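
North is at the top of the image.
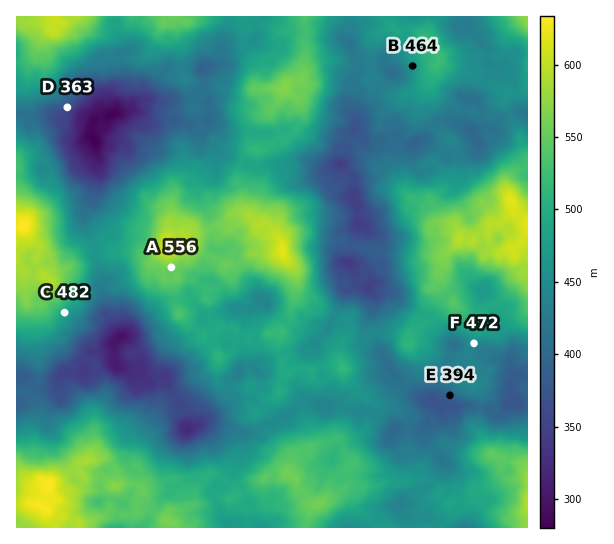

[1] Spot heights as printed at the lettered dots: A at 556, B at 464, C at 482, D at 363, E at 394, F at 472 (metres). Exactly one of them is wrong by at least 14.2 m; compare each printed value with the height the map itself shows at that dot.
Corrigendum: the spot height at F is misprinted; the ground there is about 444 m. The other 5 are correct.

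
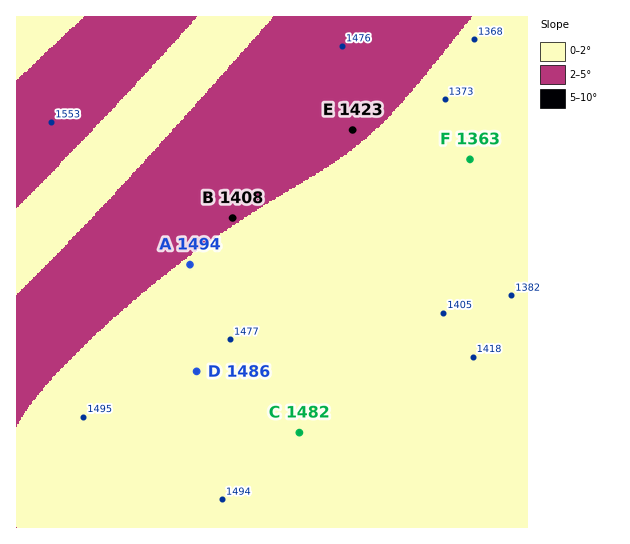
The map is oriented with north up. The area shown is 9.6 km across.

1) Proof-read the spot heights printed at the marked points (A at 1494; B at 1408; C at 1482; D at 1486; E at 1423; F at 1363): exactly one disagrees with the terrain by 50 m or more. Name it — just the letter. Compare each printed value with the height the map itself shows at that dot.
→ B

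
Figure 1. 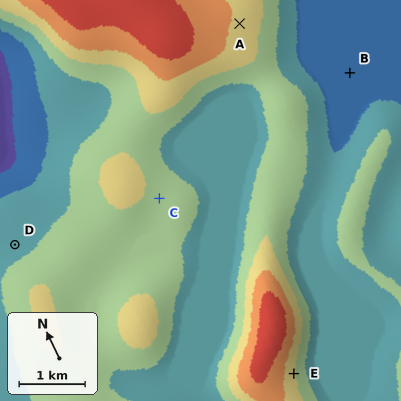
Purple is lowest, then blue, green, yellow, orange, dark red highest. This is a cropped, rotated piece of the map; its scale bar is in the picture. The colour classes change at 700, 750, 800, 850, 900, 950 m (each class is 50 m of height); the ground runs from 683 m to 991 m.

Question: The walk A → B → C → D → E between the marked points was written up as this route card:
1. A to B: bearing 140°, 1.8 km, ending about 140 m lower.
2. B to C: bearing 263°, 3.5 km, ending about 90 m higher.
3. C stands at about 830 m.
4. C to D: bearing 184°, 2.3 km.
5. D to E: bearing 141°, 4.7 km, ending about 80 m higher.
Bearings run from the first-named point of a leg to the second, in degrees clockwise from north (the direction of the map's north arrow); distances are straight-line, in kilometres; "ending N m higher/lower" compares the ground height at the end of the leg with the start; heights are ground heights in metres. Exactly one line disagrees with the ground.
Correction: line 4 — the bearing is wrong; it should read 278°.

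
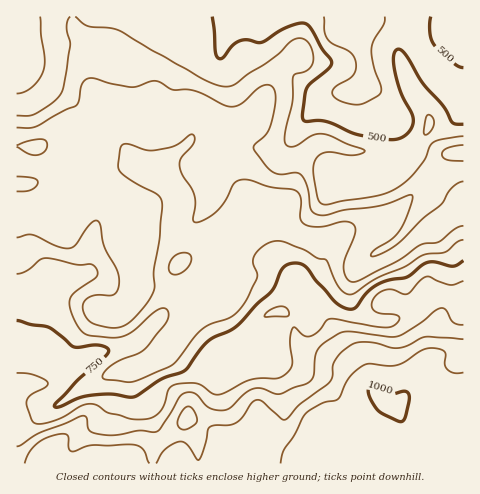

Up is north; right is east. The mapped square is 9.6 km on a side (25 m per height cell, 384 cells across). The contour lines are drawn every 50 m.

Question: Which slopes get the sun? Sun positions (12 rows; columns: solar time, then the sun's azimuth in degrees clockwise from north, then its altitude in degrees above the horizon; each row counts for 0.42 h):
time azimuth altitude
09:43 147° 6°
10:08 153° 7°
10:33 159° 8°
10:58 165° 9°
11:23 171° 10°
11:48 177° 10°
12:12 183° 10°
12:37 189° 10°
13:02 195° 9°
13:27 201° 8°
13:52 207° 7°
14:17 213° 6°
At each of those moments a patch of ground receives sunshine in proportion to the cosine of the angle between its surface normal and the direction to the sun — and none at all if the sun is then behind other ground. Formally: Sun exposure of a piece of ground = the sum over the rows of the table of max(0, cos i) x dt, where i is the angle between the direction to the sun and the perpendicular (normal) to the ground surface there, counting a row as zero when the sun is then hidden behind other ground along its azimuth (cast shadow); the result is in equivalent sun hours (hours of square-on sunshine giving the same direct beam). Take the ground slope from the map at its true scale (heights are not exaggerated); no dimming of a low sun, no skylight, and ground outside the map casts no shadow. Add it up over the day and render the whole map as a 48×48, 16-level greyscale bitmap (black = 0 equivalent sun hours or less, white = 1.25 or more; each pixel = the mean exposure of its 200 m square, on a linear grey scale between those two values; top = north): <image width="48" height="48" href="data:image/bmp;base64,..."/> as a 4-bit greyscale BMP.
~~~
<image width="48" height="48" href="data:image/bmp;base64,Qk32BAAAAAAAAHYAAAAoAAAAMAAAADAAAAABAAQAAAAAAIAEAAATCwAAEwsAABAAAAAAAAAAAAAAABEREQAiIiIAMzMzAERERABVVVUAZmZmAHd3dwCIiIgAmZmZAKqqqgC7u7sAzMzMAN3d3QDu7u4A////AFZ4h2Z2Z4iId3iId4mZh3d2aImZmZmZmSI1h0MiElZlVWh2Z5qoZnh3Z5mZmqmZmSABSGEAABIiRomGZ6qWRHmYd5mZq6mZmVEAAmQAAAAUiqmGRXiGVHmYh5uru6mZmXMAACdSEAACWblSEkVmVFiZh4rNyqmqmGQQAAJDMhEiJHUQE0VEQzR4h3m7qqmql4dzAAABIiRWQyMQEzQyNBE2eaqpiamYd6vdowAAERNWUgEhERABIyACWaqHZ4mHeImavIIAAAASIAAjIQAAEiIjRnZmVWiHiGVVae+2QyEAAAJWZCACMzV4ZDIjRWiHd2Zmd6//25UgACVoh2REVniIdUMRE1iYdlZndkbP//2DETZ3iImHeZh2ZVVDISR4l0RWdzATWu/IVDRnebqImXQzRDIiEAASNHd3djAAADnchjI0V725mGMREQAAABAAAIiIdTAAAAOv2VIAElrcqHZDEAAAABEQAYh3dUEAERE5unQQASStyYh0AAACMzNGZYh3ZmZWdkITeYdTIiI2iIlzEAObqHZnd3d3ec3dyWVDR5iHZUIRR4hjEANodnhlV1Z3nP//yod3ipmYd2Q0aZYyEAAREkZSI0Vomr3tqZib79mYh3ZVaIUzIAAAACNDIkVndleYd4iKz/yZiJmXUzNFQgAAABEzIlVVMiVlV4iHebypmImoUQJHhjEAAAAAFGZCACVVV4mGQ1iZmGVnUhNYunQQAAAAFGUhATVmeZqXUzaZmWMiIjRXm5dSAAAAEVQzVkV4iZmYdlWJmYUxE0QzWaqZYyEAEFVYmXRomZmZmYZ5mZl2d1IAFHmql0MzIXeJmZZXmZiImqhnmrvM3IIAACRXiGVVQ6mZmZhnmZmZmZl2es3d3KUAAAASWJdmd/7JmZl4mru6mIiHd4h1Q2cyEAAABJmIiMzMmZmavN3LqHeIhkMQADZndmZTEEmHd2aKqZmrzMu6h3eIhkMgATaJmZiIdSWHZmd4mZmZmqmIeIiHZVRDI0eJmZmZmGN6qau6maqYiIdniaqHVFVlRFqpmqmZmYVs7rzLmImpmGZnibuph3eHZEnu25l2Z5hVZ1RYmHiZmHd2d5qqqqvLlTRnQQAAAFpgAAAUiXeIh4h2Z3iJmqvMpzEAAAABEjijAAABWIiYdmd3d4eIiJq7umEAEiNWZneWERAAFYiIdmZ3d3d3dniqu6QiNGZ4islVVnZCI3h2ZmZ3dlVVRFaJqqhlZnd3ndc0eNuGRXh2Znd3ZTIiI0VomaqoiIh4vZRGie25d3dlZnd2ZCEQEjRGeL/supmaymRomszKh2VVZnZlQyIiMzI0af///KmruGaJq6qpmGVVZmZUM0RVVTIke//dy5mrp2eau5mImGVmZmVDRXiHd2Qjerl1Vniqhnmru5iImXd3dmVER5qYh3ZDRlVBEliIdnm7y5iImZiIdmVVVomZh3dkIRJDNYhlVnmru5mZmZh2Zmd3dmeIiIiGMRNneKp1RYmZqoiIiId3d3iImHeImYiIZUV4iJqYeJmIiA=="/>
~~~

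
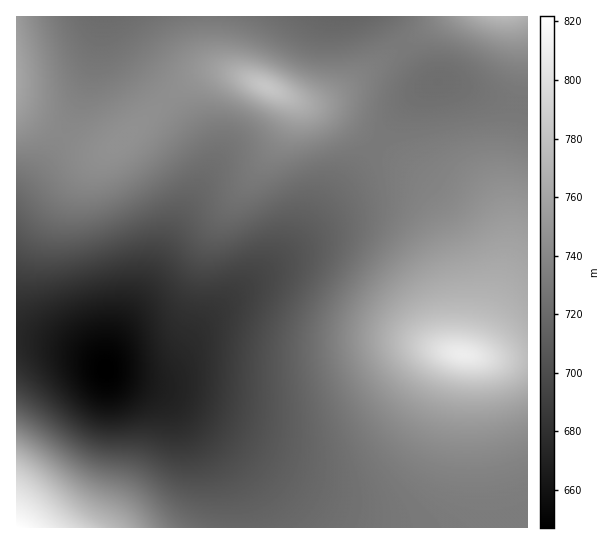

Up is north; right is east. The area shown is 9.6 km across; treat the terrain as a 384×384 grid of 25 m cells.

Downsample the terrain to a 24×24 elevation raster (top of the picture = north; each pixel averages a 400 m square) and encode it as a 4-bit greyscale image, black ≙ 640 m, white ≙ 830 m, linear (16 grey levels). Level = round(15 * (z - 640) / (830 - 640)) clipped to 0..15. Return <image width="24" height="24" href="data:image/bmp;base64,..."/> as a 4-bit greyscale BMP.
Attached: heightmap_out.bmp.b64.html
<image width="24" height="24" href="data:image/bmp;base64,Qk2WAQAAAAAAAHYAAAAoAAAAGAAAABgAAAABAAQAAAAAACABAAATCwAAEwsAABAAAAAAAAAAAAAAABEREQAiIiIAMzMzAERERABVVVUAZmZmAHd3dwCIiIgAmZmZAKqqqgC7u7sAzMzMAN3d3QDu7u4A////AO3LqYdmZmZnd3d3d9ypiHZVZmZnd3d3d8qXdlVVVWZnd3iIiKh1VUREVWZnd4iIiHZUMzM0VVZneIiZmFQyIiM0RVZ3iJmZmUMhESI0RVZ3iaq7ujIRESIzRWZ4mrzNyzIRESMzRVZ4mrzdyzIhEiMzRVZ4mrvLuzMyIjM0RFZ4maq7qkQzMzRERFVniZqqqlVURERVVVVneJmaqlZlVVVWVVVmeImZmWZ3ZlVmZmZmd4iJmXd3d2Zmd2Znd4iImXeIiHdnd3d3d3iIiIiIiId3d4d3d3eIiIiIiIh3eImId3d3d5iIiIiIiaqYd3d3d5iHiIiJq7qYh3d3d5h3d4iZqpiId3d3eJh3d3iIiHd3d3d4iJh3d3d3d3ZmZ3iJqg=="/>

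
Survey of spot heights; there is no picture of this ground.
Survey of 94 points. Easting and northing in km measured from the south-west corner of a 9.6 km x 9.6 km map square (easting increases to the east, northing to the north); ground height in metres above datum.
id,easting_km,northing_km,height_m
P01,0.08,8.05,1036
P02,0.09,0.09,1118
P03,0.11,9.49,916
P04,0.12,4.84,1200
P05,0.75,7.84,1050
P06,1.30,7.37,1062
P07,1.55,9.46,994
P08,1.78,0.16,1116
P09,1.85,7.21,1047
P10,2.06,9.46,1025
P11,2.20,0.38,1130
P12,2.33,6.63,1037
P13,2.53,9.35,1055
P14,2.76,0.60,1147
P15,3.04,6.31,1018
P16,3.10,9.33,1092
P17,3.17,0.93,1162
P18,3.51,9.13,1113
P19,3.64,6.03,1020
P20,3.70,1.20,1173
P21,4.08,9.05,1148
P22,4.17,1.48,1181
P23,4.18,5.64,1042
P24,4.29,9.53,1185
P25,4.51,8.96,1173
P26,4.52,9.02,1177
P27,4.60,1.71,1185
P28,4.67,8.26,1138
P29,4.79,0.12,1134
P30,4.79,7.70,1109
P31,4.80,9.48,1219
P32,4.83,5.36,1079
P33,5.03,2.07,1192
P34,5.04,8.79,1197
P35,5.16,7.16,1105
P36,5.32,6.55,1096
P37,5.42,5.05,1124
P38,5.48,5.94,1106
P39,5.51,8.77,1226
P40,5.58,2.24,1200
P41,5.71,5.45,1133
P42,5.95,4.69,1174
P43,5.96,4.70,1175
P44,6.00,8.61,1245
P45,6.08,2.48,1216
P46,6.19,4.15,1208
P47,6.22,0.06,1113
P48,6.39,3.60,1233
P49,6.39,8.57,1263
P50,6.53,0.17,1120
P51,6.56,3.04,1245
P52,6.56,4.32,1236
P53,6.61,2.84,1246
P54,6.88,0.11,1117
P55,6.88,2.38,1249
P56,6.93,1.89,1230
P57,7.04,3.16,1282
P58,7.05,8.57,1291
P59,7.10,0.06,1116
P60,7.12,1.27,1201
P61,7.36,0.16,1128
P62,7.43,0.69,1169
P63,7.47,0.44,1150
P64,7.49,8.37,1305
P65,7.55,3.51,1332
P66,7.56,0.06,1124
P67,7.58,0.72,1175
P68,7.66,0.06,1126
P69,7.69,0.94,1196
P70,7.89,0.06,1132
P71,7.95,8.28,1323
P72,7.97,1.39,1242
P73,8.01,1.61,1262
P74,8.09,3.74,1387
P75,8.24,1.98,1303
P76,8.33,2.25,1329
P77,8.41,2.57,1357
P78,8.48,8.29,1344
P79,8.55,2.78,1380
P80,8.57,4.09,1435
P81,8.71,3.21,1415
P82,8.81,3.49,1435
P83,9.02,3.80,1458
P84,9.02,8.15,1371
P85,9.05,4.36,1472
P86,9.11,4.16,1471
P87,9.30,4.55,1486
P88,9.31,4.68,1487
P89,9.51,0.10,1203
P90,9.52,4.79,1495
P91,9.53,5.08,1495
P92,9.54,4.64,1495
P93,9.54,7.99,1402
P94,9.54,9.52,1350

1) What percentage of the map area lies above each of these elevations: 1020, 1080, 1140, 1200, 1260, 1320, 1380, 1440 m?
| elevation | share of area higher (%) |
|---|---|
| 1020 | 96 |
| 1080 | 83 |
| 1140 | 67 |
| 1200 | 35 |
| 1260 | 25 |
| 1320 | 16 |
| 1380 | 8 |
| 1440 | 3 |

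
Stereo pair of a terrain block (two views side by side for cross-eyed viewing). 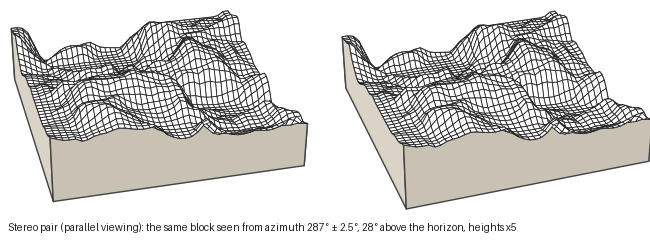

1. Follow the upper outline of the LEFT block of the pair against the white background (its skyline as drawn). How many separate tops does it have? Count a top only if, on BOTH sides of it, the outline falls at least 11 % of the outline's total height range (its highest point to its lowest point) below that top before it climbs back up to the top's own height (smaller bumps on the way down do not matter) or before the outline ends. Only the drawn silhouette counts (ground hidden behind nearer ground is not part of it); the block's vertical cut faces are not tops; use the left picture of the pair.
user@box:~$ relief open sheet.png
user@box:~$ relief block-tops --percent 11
2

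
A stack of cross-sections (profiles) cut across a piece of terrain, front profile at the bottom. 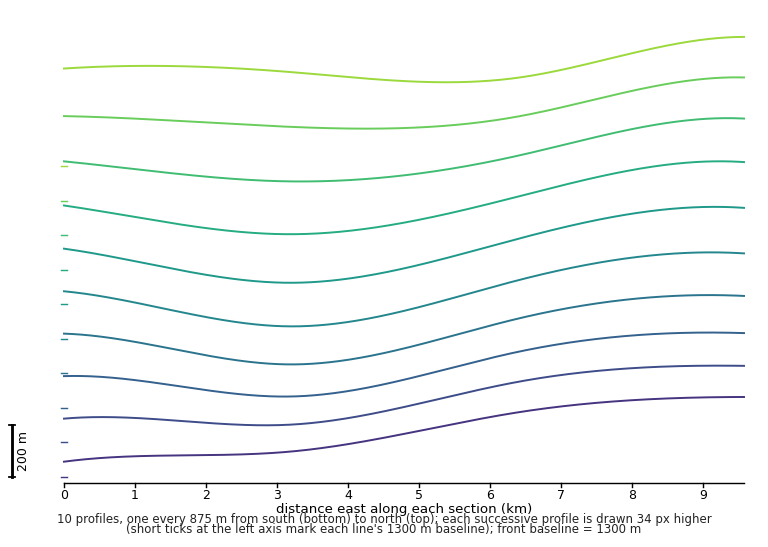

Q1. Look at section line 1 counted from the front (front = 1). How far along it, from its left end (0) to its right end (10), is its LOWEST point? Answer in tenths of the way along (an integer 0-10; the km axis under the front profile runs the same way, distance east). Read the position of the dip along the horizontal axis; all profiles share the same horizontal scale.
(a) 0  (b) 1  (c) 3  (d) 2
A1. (a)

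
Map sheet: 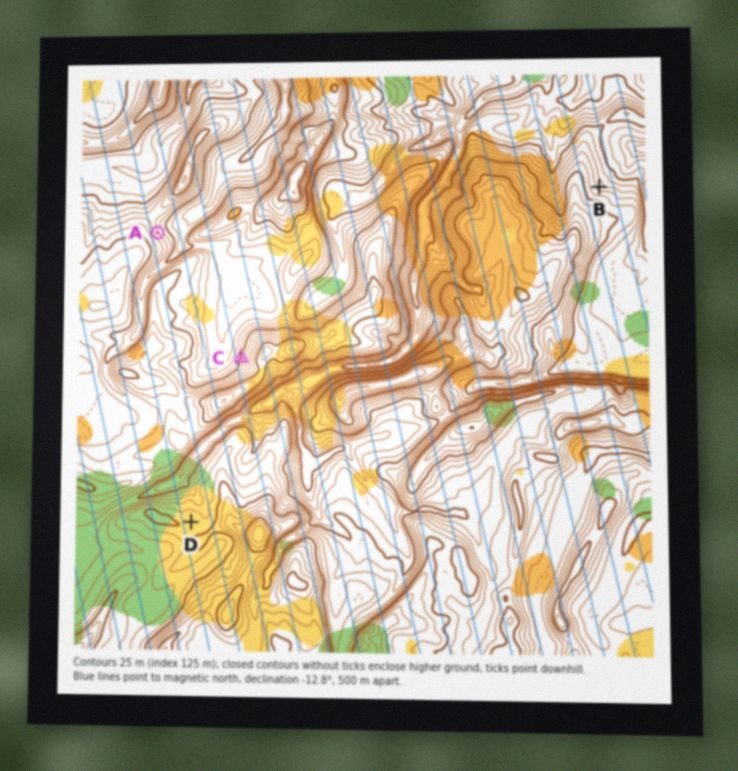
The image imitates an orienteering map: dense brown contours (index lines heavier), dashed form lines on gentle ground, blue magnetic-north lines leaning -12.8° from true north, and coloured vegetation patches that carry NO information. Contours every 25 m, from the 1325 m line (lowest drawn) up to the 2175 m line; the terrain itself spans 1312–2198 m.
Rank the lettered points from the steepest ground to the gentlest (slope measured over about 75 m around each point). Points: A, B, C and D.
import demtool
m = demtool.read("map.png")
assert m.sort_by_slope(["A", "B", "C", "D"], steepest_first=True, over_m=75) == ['C', 'A', 'B', 'D']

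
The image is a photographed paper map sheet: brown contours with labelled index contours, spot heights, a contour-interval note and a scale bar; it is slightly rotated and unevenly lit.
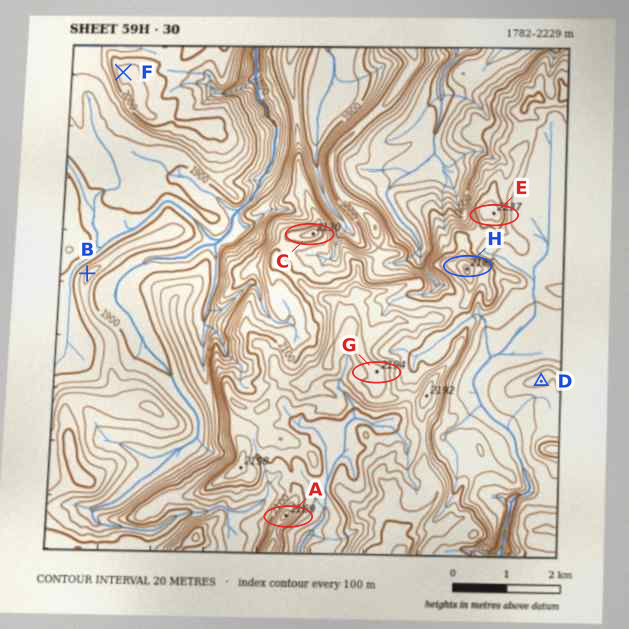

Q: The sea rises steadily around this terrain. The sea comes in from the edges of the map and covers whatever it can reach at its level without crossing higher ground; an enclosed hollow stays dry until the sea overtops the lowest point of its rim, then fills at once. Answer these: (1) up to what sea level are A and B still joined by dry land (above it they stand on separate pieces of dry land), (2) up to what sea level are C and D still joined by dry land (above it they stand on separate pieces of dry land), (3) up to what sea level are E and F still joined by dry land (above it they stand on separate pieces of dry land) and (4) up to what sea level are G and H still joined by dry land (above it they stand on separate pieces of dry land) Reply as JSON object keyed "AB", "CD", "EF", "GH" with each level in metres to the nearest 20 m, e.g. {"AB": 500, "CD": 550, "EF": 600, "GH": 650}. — {"AB": 1920, "CD": 2040, "EF": 1900, "GH": 2120}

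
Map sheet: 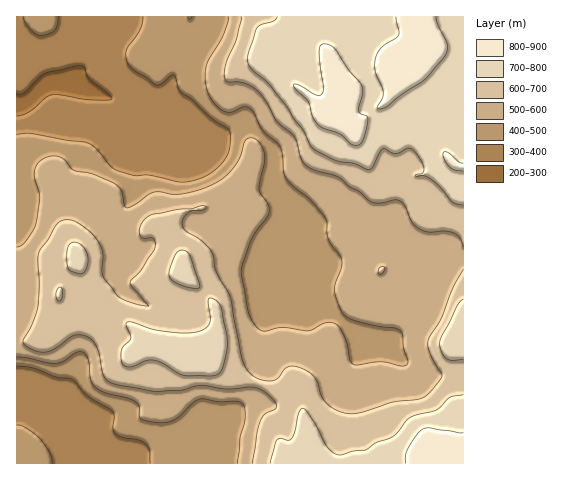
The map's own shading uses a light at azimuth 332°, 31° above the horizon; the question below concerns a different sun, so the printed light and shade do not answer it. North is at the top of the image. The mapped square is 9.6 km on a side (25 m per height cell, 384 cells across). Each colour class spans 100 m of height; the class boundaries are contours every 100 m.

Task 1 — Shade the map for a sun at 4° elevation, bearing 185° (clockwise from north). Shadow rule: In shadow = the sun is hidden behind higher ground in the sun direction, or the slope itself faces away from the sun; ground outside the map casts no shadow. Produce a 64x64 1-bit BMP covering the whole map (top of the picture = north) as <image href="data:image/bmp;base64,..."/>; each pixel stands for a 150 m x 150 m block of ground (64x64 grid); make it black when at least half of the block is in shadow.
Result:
<image width="64" height="64" href="data:image/bmp;base64,Qk0+AgAAAAAAAD4AAAAoAAAAQAAAAEAAAAABAAEAAAAAAAACAAATCwAAEwsAAAIAAAAAAAAA////AAAAAAAAAAAAAA8AAA4AAAAAH8YAHgAAAAA/zwB+AAAAAj//gP4AAAAOf////gAAAB9////+AAAAHn////wAAAAef////AAAAB5////4AAAADn////gAAAAAf///8AAAABz///9AAAAAf////wAAAAD/////AAAAAP////8AAAAA////+AAAAAD////wAAAB+f////DgAA///////OAAf///////4AD////////gD/////4H/+Af/////gH/YA///+P8AP8AD/8/wfwA/wAP4B+A/AB/AA/gP4D8AD8AD/h/gHgAHwAH/P+AMAAPgAf//wAAD4/4f///AAAfx/37i/8AAB+D//sD/wAAHgH//4P/AAAAAP//w/8AAAAA//v//wAAAAB/8f/nAAAAAF/x//4AAAAAB/f//gAAAAAD///8AAAAAAP///4AAAAAC////gAAAAAf////AAAAgD////8AAAADP////wAAAAf/////YAAAD//////gAAAf/////+AAAD7/////wAAAHv////xAAIAc////8AAAAAz////gAAAABP///+AAAAAAf///4ABgAAB//wfAAOOAAD//AgAD44AAH/4AAAfHgAAP/gB4B8eAAAf8AH4Ph4AAA/wAP/4HDwAA/OAfeAcPCAD88B44BwQYAHxwDzwCABAAfAAPPAAAAA=="/>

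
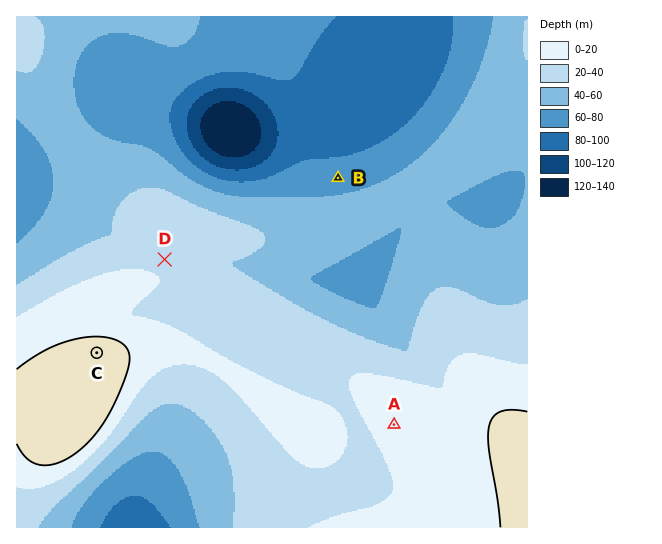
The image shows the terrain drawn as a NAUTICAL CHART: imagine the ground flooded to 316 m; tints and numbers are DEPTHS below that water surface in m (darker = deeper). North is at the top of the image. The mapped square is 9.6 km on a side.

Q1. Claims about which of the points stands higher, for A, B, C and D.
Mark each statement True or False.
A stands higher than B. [True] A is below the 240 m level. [False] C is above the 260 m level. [True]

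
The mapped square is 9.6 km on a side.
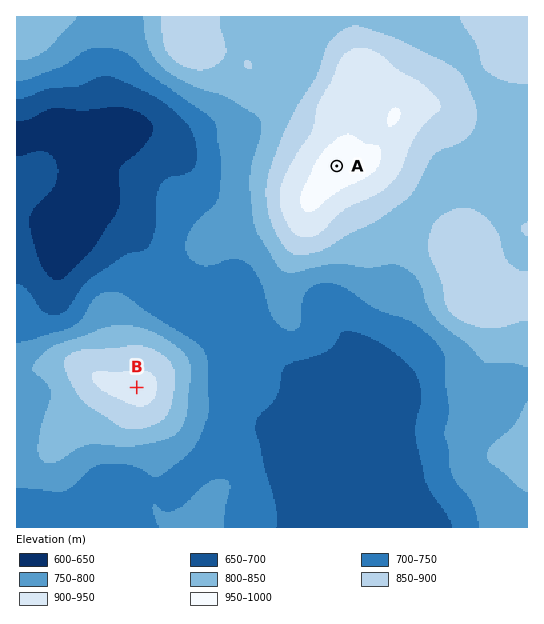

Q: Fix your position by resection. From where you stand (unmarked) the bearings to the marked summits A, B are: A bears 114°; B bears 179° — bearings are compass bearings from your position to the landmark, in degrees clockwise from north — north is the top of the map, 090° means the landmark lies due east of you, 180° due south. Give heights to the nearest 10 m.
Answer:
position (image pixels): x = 131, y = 75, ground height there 720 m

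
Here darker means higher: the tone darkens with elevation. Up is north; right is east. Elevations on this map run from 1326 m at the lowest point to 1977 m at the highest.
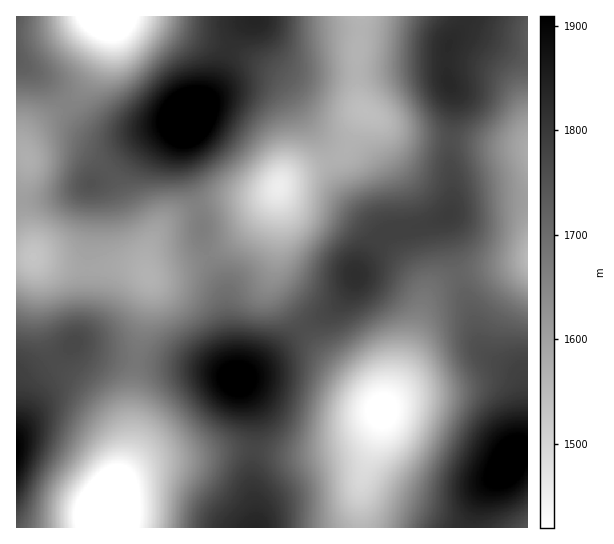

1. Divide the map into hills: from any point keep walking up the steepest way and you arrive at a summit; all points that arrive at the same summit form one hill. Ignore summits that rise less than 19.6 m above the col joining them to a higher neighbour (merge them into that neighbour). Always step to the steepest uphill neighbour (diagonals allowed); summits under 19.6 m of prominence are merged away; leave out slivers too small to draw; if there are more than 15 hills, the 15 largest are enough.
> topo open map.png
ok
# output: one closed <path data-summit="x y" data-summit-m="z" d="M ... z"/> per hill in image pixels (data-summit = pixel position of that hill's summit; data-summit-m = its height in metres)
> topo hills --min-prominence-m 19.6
<path data-summit="189 118" data-summit-m="1977" d="M141 16l-34 1 1 14-3 14-17 37-18 21-23 14-19 17-4 8 2 14-4-3-6 1 1 103 17 0 12 6 28 5 52-1 17 4 6 5 20-8 22-5 28-12 20-14 21-20 13-19 6-12 6-6 14-8 38-13 11-10 15-38-25 0-17-6-19-12-21-18-46-24-45-15z"/><path data-summit="355 275" data-summit-m="1821" d="M366 112l-6 6-12 31-5 6-44 17-14 8-6 6 0 52-6 33 0 16 7 12 33 43 63 60 6 9 21-41 20-65 5-11 11-10 23-9 66-13 0-113-5-2-26 0-31-6-53-4-18-5z"/><path data-summit="237 379" data-summit-m="1928" d="M278 188l-18 29-26 24-28 16-41 12-17 8 1 20-10 48-7 53 0 43-5 21-13 29 12-14 13-9 26-9 21-2 48-8 28 2 21 4 27 0 31-6 20-9 19-23 1-8-4-6-64-61-33-43-7-12 0-16 6-33z"/><path data-summit="510 462" data-summit-m="1935" d="M527 263l-65 12-23 9-11 10-5 11-20 65-22 41-2 19-15 41-4 23 2 34 166-1z"/><path data-summit="17 450" data-summit-m="1911" d="M34 257l-18 1 0 269 89 1-1-17 23-49 4-13 2-64 6-40 10-48 0-19-6-7-8-3-61 0-28-5z"/><path data-summit="449 83" data-summit-m="1831" d="M527 16l-165 0-5 37 0 37 6 20 32 22 18 5 53 4 31 6 30 1z"/><path data-summit="255 527" data-summit-m="1838" d="M381 415l-10 15-10 10-26 11-25 4-27 0-21-4-28-2-48 8-21 2-15 4-19 10-15 14-12 24 1 16 256 1 0-46 18-52z"/><path data-summit="255 19" data-summit-m="1838" d="M361 16l-220 1 13 3 36 16 45 15 46 24 21 18 19 12 17 6 24 0-5-21 0-37 3-11z"/><path data-summit="17 17" data-summit-m="1741" d="M106 16l-90 1 1 136 8 2-1-13 4-8 19-17 23-14 18-21 17-37 3-14z"/>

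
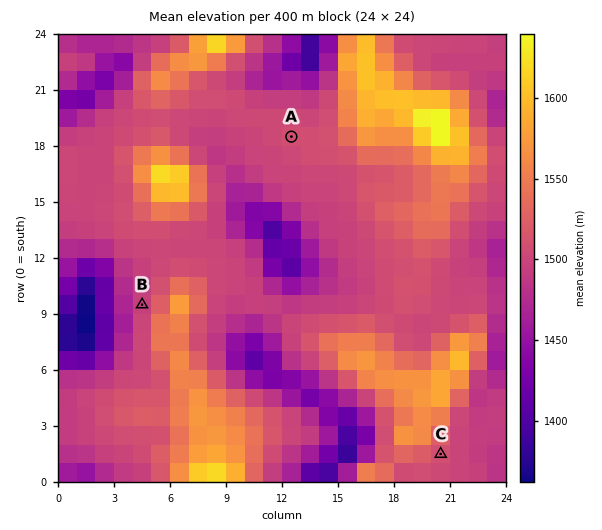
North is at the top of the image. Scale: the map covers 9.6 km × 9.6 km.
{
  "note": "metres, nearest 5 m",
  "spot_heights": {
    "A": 1510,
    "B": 1495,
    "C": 1510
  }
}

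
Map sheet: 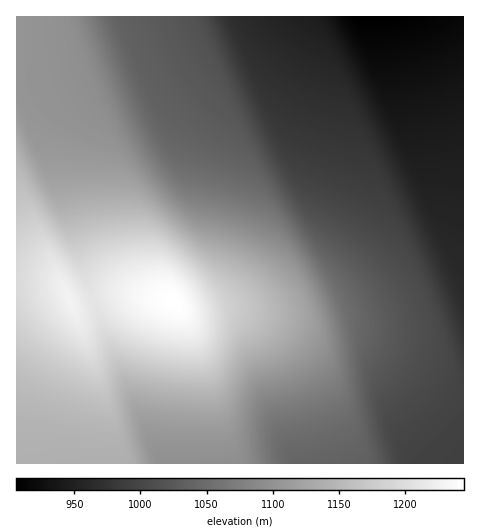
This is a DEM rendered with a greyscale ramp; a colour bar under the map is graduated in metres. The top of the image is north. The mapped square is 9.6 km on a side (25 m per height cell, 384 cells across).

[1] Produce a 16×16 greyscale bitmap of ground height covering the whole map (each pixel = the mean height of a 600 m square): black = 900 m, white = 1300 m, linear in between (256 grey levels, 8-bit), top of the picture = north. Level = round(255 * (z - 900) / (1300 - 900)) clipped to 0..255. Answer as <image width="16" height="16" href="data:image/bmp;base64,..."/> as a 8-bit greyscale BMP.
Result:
<image width="16" height="16" href="data:image/bmp;base64,Qk02BQAAAAAAADYEAAAoAAAAEAAAABAAAAABAAgAAAAAAAABAAATCwAAEwsAAAABAAAAAAAAAAAAAAEBAQACAgIAAwMDAAQEBAAFBQUABgYGAAcHBwAICAgACQkJAAoKCgALCwsADAwMAA0NDQAODg4ADw8PABAQEAAREREAEhISABMTEwAUFBQAFRUVABYWFgAXFxcAGBgYABkZGQAaGhoAGxsbABwcHAAdHR0AHh4eAB8fHwAgICAAISEhACIiIgAjIyMAJCQkACUlJQAmJiYAJycnACgoKAApKSkAKioqACsrKwAsLCwALS0tAC4uLgAvLy8AMDAwADExMQAyMjIAMzMzADQ0NAA1NTUANjY2ADc3NwA4ODgAOTk5ADo6OgA7OzsAPDw8AD09PQA+Pj4APz8/AEBAQABBQUEAQkJCAENDQwBEREQARUVFAEZGRgBHR0cASEhIAElJSQBKSkoAS0tLAExMTABNTU0ATk5OAE9PTwBQUFAAUVFRAFJSUgBTU1MAVFRUAFVVVQBWVlYAV1dXAFhYWABZWVkAWlpaAFtbWwBcXFwAXV1dAF5eXgBfX18AYGBgAGFhYQBiYmIAY2NjAGRkZABlZWUAZmZmAGdnZwBoaGgAaWlpAGpqagBra2sAbGxsAG1tbQBubm4Ab29vAHBwcABxcXEAcnJyAHNzcwB0dHQAdXV1AHZ2dgB3d3cAeHh4AHl5eQB6enoAe3t7AHx8fAB9fX0Afn5+AH9/fwCAgIAAgYGBAIKCggCDg4MAhISEAIWFhQCGhoYAh4eHAIiIiACJiYkAioqKAIuLiwCMjIwAjY2NAI6OjgCPj48AkJCQAJGRkQCSkpIAk5OTAJSUlACVlZUAlpaWAJeXlwCYmJgAmZmZAJqamgCbm5sAnJycAJ2dnQCenp4An5+fAKCgoAChoaEAoqKiAKOjowCkpKQApaWlAKampgCnp6cAqKioAKmpqQCqqqoAq6urAKysrACtra0Arq6uAK+vrwCwsLAAsbGxALKysgCzs7MAtLS0ALW1tQC2trYAt7e3ALi4uAC5ubkAurq6ALu7uwC8vLwAvb29AL6+vgC/v78AwMDAAMHBwQDCwsIAw8PDAMTExADFxcUAxsbGAMfHxwDIyMgAycnJAMrKygDLy8sAzMzMAM3NzQDOzs4Az8/PANDQ0ADR0dEA0tLSANPT0wDU1NQA1dXVANbW1gDX19cA2NjYANnZ2QDa2toA29vbANzc3ADd3d0A3t7eAN/f3wDg4OAA4eHhAOLi4gDj4+MA5OTkAOXl5QDm5uYA5+fnAOjo6ADp6ekA6urqAOvr6wDs7OwA7e3tAO7u7gDv7+8A8PDwAPHx8QDy8vIA8/PzAPT09AD19fUA9vb2APf39wD4+PgA+fn5APr6+gD7+/sA/Pz8AP39/QD+/v4A////AJmZmZmKgIB/dGBbWVVCPDucnZ6di4qKiHVnY2BUQj88oaSoo5ibnJV/dW9pVEZCPqqwt62ts7SlkId+b1ZLRT+0vsS8xMvJsqGWiHBYTkc8vcnJytTZz7aomolqWE5GNcDLxMvT1cKtoJJ8X1NKQS29vre/xL6mmI2AZlNKRDgns6mmqqydiH93alFHQj0tJKaVlpeTfm9qZFVCPjs1JCGWiYmIfmhgXFdDOjc2Kx8fiYOCf21bV1RLODQyLyAbHIOBf3dhVlNPPzEvLSYYGBmBf31vWVNPSTQtKigbEhMVgX96ZVVRTT8tKCUgEA0OEIF/dF1UT0k0KCQgFAcHCQs="/>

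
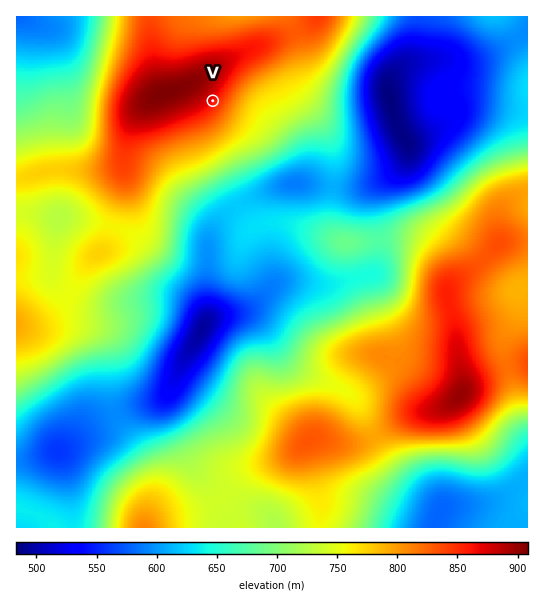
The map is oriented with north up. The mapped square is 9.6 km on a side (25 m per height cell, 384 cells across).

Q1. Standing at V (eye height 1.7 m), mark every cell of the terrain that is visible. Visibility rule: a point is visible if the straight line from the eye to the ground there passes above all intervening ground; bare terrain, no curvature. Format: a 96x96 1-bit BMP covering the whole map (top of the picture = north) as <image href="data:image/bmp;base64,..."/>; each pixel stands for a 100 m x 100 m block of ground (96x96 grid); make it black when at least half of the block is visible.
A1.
<image width="96" height="96" href="data:image/bmp;base64,Qk2+BAAAAAAAAD4AAAAoAAAAYAAAAGAAAAABAAEAAAAAAIAEAAATCwAAEwsAAAIAAAAAAAAA////AAAAAAA//A////AAAAAAAAD//B///+AAAAAAAAD//n///+AAAAAAAAD//////8AAAAAAAAD//////8AAAAAAAAD//////8AAAAAAAAB//////8AAAAAAAAAB/////4AAAAAAAAAAP////4AAAAAAAAAAH////8AAAAAAAAAAD////+AAAAAAAAAAB/////wAAAAAAAAAA/////8AAAAAAAAAAf/////gAAAAAAAAAP/////wAAAAAAAAAP/////8AAAAAAAAAH//////H+AAAAAAAH////////AAAAAAAD////////wAAAAAAB////////4AAAAAAB/////////AAAAAAA/////////8AAAAAAf/////////gAAAAAP//////7//wAAAAAH//////h//4AAAAAH//////A//8AAAAAD/////+A//+AAAAAD/////8Af/+AAAAAB/////8Af/+AAAAAA/////8Af/+AAAAAAf////+Af/8AAAAAAP////////8AAAAAAH////////8AAAAAAD////////4AAPAAID////////4AB/8D+D////////4AD////Bn///////4AD/////h///////4AD/////Af//////4AD/////AH//////4AA/////AD//////wAAD////AB//////wAAA/gP/AB//////gAAAeAD/AB//////gAAAAAAPAB//////gAAAAAAAAD//////wAAAAAAA////////wAAAAAAB/////A//8AAAAAAD////8Af/+AAAAAAH////8Af//gAAAfwPH///8A///wAAAf8/D////A///4AAAH/+B////5///8AAAB/8A////////+AAAAf8A/////////AAAAP4Af////////AAAAH4Af////////AAAADwAP////////AAAAAAAH////////AAAAAAAB////////AAAAAAAA////////AAAAAAAAP///////AAAAAAAAA///////wAAAAAAAAD//////8AAAAAAAAB/x////8AAAAAAAAA/gD///8AAAAAAAAAfAA///8AAAAAAAAAfAAf//8AAAAAAAAAfAAP//8AAAAAAAAAfAAH//8AAAAAAAAAeAAH//8AAAAAADgA+AAD//8AAAAAAP4A8AAB//8AAAAAA/8B8AAB//8AAAAAA/+D4AAA//8AAAAAB//nwAAAf/8AAAAAB///wAAAf/8AAAAAB///gAAAP/8AAAAADj//AAAAP/8AAAAAHh//AAAAH/8AAAAAHg//AAAAH/8AAAAADg//AAAAD/8AAAAABg//AAAAD/8AAAAAAB//AAAAB/8AAAAAAP//AAAAB/8AAAAAAH//AAAAA/8AAAAAAH//gAAAA/8AAAAAAD//gAAAAf8AAAAAAB//gAAAAf8AAAAAAA//gAAAAf8AAAAAAAAfgAAAAf8AAAAAAAAPgAAAAf8AAAAAAAAHwAAAAf8AAAAAAAAHwAAAAf8AAAAAAAADwAAAAf8AAAAAAAADwAAAAP8="/>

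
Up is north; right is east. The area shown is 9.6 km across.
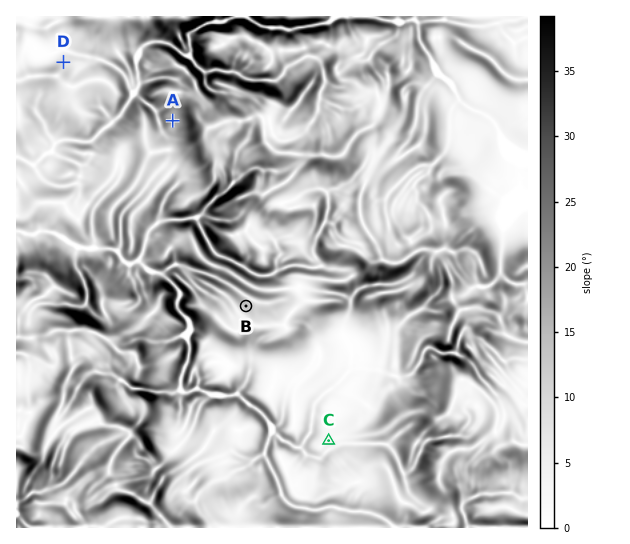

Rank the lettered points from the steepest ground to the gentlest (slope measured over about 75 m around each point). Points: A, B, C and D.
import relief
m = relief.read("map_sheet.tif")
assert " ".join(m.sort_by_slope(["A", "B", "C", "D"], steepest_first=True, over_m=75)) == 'A B D C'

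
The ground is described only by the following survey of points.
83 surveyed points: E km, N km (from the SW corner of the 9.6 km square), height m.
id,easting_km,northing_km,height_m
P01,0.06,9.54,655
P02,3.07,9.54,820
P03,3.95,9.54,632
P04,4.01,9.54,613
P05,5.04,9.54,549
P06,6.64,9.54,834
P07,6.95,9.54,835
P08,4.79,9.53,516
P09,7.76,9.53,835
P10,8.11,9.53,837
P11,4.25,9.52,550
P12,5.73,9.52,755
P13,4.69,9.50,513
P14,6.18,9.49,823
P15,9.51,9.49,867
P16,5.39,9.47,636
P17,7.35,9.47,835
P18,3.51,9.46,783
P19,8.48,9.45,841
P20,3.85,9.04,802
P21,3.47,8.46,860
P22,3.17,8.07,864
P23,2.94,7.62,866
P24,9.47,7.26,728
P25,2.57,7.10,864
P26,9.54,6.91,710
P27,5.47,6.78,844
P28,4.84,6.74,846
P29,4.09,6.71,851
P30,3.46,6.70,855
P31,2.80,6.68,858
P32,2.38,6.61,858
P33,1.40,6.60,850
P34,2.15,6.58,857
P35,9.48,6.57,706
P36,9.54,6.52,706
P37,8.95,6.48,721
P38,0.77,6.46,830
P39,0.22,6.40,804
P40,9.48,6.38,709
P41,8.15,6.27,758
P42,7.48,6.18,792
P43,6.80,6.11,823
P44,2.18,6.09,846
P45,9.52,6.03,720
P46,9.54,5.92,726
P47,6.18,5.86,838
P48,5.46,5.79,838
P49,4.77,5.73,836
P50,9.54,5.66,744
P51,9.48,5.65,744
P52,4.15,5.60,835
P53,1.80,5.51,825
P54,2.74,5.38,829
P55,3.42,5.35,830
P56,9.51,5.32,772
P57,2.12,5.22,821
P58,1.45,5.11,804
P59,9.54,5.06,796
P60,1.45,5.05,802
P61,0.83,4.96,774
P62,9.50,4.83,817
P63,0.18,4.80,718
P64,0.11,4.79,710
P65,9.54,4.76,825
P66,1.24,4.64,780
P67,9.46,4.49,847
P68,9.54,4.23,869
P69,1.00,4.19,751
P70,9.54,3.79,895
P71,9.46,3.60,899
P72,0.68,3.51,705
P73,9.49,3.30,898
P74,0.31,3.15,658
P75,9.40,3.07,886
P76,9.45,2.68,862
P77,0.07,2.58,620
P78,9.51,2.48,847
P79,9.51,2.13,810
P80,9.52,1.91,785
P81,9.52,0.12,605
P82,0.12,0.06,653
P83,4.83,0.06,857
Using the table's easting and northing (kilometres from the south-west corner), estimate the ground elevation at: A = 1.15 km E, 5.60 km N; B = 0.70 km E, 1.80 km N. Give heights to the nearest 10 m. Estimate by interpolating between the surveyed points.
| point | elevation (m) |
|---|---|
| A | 810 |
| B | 680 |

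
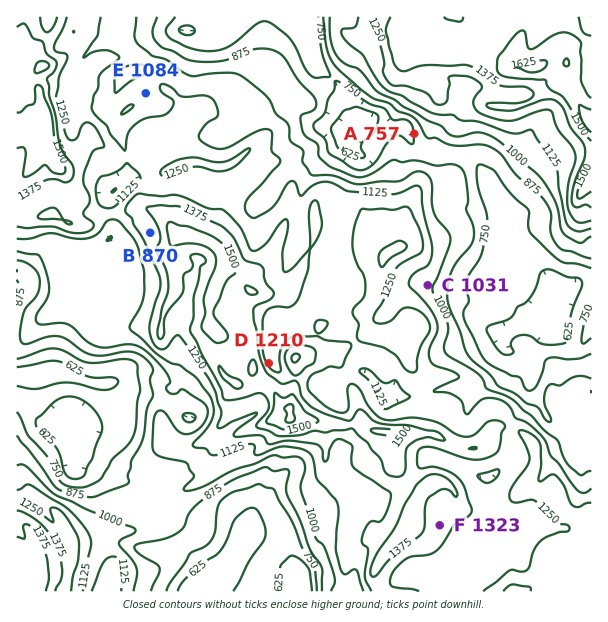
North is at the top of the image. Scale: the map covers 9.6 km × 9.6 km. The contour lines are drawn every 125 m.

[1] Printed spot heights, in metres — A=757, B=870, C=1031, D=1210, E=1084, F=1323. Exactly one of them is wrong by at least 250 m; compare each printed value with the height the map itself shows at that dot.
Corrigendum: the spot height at B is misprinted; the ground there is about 1307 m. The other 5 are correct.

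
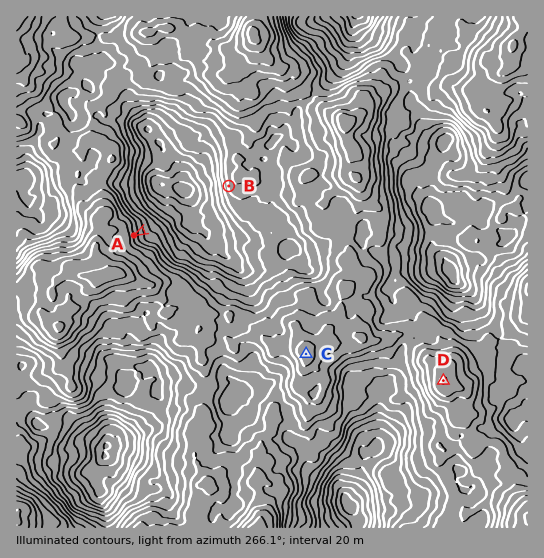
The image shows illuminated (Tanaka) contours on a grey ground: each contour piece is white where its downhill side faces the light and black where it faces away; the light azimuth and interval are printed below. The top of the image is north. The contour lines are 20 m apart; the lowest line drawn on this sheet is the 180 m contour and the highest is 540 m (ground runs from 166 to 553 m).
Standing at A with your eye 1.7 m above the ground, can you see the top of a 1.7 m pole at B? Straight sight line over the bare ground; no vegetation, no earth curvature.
yes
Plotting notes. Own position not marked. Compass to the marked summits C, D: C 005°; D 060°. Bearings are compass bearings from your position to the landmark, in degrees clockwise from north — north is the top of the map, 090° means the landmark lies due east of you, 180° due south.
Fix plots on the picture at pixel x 296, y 466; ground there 375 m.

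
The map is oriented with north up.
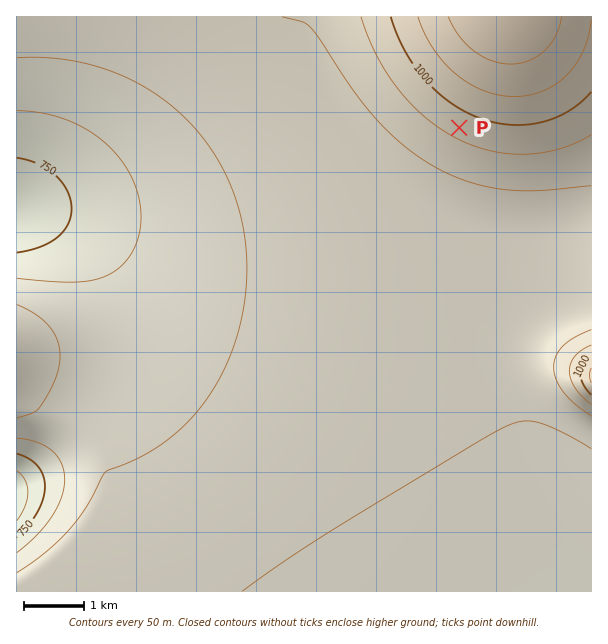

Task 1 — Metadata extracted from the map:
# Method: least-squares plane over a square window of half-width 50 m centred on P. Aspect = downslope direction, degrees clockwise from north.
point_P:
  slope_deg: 6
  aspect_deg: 208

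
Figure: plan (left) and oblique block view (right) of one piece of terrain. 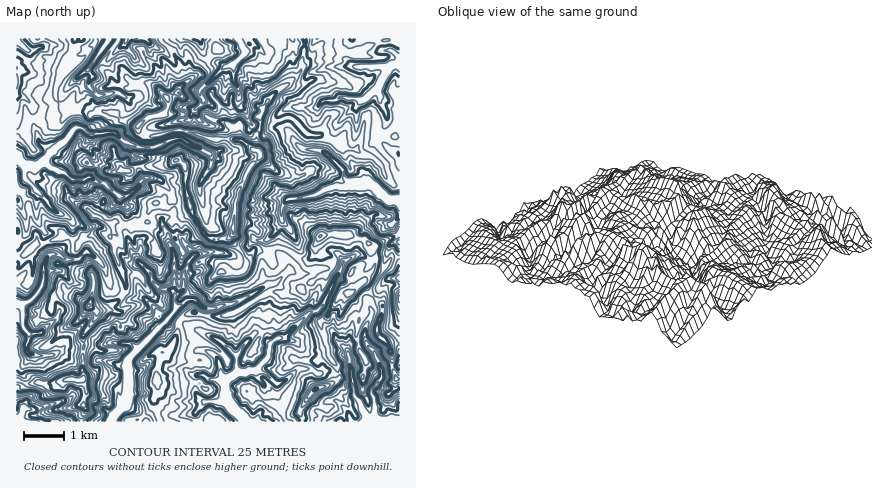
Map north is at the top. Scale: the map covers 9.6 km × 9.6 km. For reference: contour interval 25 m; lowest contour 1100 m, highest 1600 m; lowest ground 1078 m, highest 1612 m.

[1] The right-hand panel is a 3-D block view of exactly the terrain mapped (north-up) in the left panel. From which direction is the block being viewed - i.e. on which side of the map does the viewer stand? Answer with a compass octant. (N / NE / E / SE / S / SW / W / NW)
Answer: SW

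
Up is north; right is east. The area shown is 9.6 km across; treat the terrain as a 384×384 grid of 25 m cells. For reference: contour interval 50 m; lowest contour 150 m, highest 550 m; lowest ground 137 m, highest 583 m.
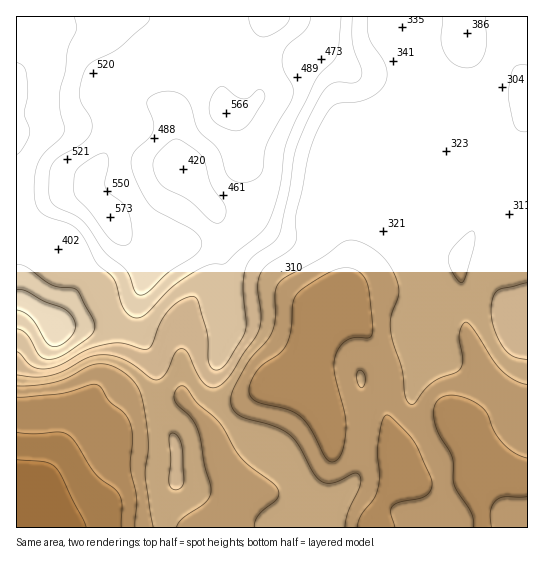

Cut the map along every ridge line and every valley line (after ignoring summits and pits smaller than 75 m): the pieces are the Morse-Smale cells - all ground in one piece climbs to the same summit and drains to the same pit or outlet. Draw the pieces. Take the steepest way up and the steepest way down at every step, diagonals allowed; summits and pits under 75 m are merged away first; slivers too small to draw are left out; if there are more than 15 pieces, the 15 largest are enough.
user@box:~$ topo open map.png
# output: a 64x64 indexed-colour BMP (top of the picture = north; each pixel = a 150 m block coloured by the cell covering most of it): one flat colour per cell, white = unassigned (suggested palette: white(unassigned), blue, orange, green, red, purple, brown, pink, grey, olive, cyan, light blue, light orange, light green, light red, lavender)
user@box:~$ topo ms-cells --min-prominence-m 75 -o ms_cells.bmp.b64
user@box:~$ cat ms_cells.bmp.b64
<image width="64" height="64" href="data:image/bmp;base64,Qk12CAAAAAAAAHYAAAAoAAAAQAAAAEAAAAABAAQAAAAAAAAIAAATCwAAEwsAABAAAAAAAAAA////ALR3HwAOf/8ALKAsACgn1gC9Z5QAS1aMAMJ34wB/f38AIr28AM++FwDox64AeLv/AIrfmACWmP8A1bDFADERERERERERERERERERERERERESIiIiIiIiIiIiIiIiMRERERERERERERERERERERERERIiIiIiIiIiIiIiIiIzERERERERERERERERERERERERIiIiIiIiIiIiIiIiIjMRERERERERERERERERERERERIiIiIiIiIiIiIiIiIiMxERERERERERERERERERERERIiIiIiIiIiIiIiIiIiIzMREREREREREREREREREREREiIiIiIiIiIiIiIiIiIjMxEREREREREREREREREREREiIiIiIiIiIiIiIiIiIiMzMREREREREREREREREREREiIiIiIiIiIiIiIiIiIiIzMzEREREREREREREREREREiIiIiIiIiIiIiIiIiIiIjMzMREREREREREREREREREiIiIiIiIiIiIiIiIiIiIiMzMzERERERERERERERERIiIiIiIiIiIiIiIiIiIiIiIzMzMRERERERERERERERIiIiIiIiIiIiIiIiIiIiIiIjMzMxERERERERERERERIiIiIiIiIiIiIiIiIiQiIiIiMzMzMRERERERERERERIiIiIiIiIiIiIiIiIiIkQiIiIzMzMzERERERERERERIiIiIiIiIiIiIiIiIiIiIkRCIjMzMzMxERERERERERIiIiIiIiIiIiIiIiIiIiIiJEREMzMzMzEREREREREREiIiIiIiIiIiIiIiIiIiIiIkREQzMzMzMxERERERERESIiIiIiIiIiIiIiIiIiIiIiRERDMzMzMzMRERERERERIiIiIiIiIiIiIiIiIiIiIiJEREMzMzMzMzEREREREREiIiIiIiIiIiIiIiIiIiIiJEREQzMzMzMzMRERERERESIiIiIiIiIiIiIiIiIiIiIkRERDMzMzMzMxERERERERIiIiIiIiIiIiIiIiIiIiIiREREMzMzMzMzMRERERERESIiIiIiIiIiIiIiIiIiIiREREQzMzMzMzMxERERERERIiIiIiIiIiIiIiIiIiIiJERERDMzMzMzMzEREREREREiIiIiIiIiIiIiIiIiIiJEREREMzMzMzMzERERERERESIiIiIiIiIiIiIiIiIiIkREREQzMzMzMzMRERERERERIiIiIiIiIiIiIiIiIiIiRERERDMzMzMzMREREREREREiIiIiIiIiIiIiIiIiIiJEREREMzMzMzMxERERERERESIiIiIiIiIiIiIiIiIiIkREREQzMzMzMzERERERERERIiIiIiIiIiIiIiIiIiIiRERERDMzMzMzEREREREREREiIiIiIiIiIiIiIiIiIiJEREREMzMzMzERERERERERESIiIiIiIiIiIiIiIiIiIkREREQzMzMzERERERERERERIiIiIiIiIiIiIiIiIiIiRERERDMzMzEREREREREREREiIiIiIiIiIiIiIiEiIiJEREREMzMzEREREREREREREiIiIiIiIiIiIiIiESIiIkREREQzMxEREREREREREREiIiIiIiIiIiIiIiEREiIiRERERBERERERERERERERERESIiIiIiIiIiIiERERIiIiIiIiEREREREREREREREREREiIiIiIiIiIiIREREiIiIiIiIRERERERERERERERERERIiIiIiIiIiIRERERIiIiIiIhEREREREREREREREREREiIiIiIiIiIhERERESIiIiIiERERERERERERERERERESIiIiIiIiIiERERERIiIiIiIRERERERERERERERERERIiIiIiIiIiIRERERESIiIiIhEREREREREREREREREREiIiIiIiIiIhERERERIiIiIiERERERERERERERERERESIiIiIiIiIiIRERERESIiIiIRERERERERERERERERERIiIiIiIiIRERERERERIiERERERERERERERERERERERIiIiIiEREREREREREREREREREREREREREREREREREREiERERERERERERERERERERERERERERERERERERERERESERERERERERERERERERERERERERERERERERERERERERERERERERERERERERERERERERERERERERERERERERERERERERERERERERERERERERERERERERERERERERERERERERERERERERERERERERERERERERERERERERERERERERERERERERERERERERERERERERERERERERERERERERERERERERERERERERERERERERERERERERERERERERERERERERERERERERERERERERERERERERERERERERERERERERERERERERERERERERERERERERERERERERERERERERERERERERERERERERERERERERERERERERERERERERERERERERERERERERERERERERERERERERERERERERERERERERERERERERERERERERERERERERERERERERERERERERERERERERERERERERERERERERERERERERERERERERERERERERERERERERERERERERERERERERERERERERERERERERERERERERERERERERERERERERERERERERERERERERERERERERERERERERERERERERERERERERERERERERERERERERERERERERERERERERERERERERERERERERERERERERERERERERERERERERERERERER"/>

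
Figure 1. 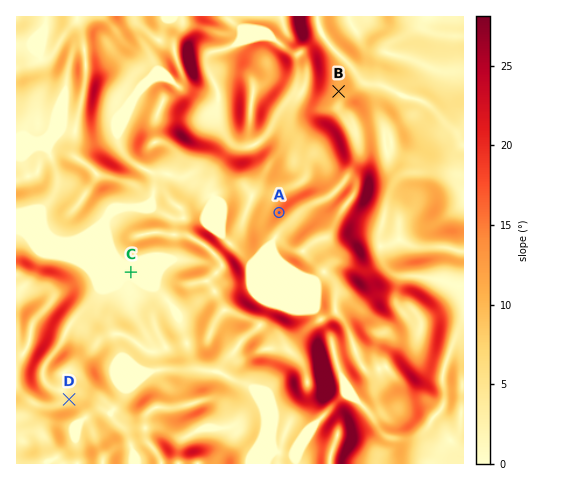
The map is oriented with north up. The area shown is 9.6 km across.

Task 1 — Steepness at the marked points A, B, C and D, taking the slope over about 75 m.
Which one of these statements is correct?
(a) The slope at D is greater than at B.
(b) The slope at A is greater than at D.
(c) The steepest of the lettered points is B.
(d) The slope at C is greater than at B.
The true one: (b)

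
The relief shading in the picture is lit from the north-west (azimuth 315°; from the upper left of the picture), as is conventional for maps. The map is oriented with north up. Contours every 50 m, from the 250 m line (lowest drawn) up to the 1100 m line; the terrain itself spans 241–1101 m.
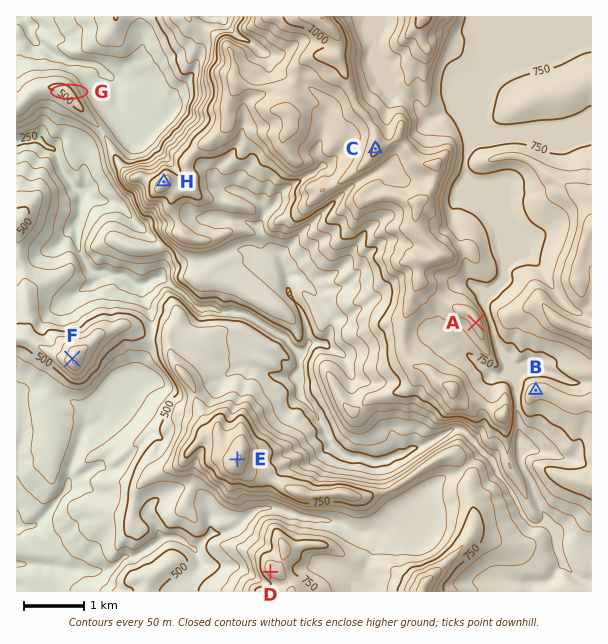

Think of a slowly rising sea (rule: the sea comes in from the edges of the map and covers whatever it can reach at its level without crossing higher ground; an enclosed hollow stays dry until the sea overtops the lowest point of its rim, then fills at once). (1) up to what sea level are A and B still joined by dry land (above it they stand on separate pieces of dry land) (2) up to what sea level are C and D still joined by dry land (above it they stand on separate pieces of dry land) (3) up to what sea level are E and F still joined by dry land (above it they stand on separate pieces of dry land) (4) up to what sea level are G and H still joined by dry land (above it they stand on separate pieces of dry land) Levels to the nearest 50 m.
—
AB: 750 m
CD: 600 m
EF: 500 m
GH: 450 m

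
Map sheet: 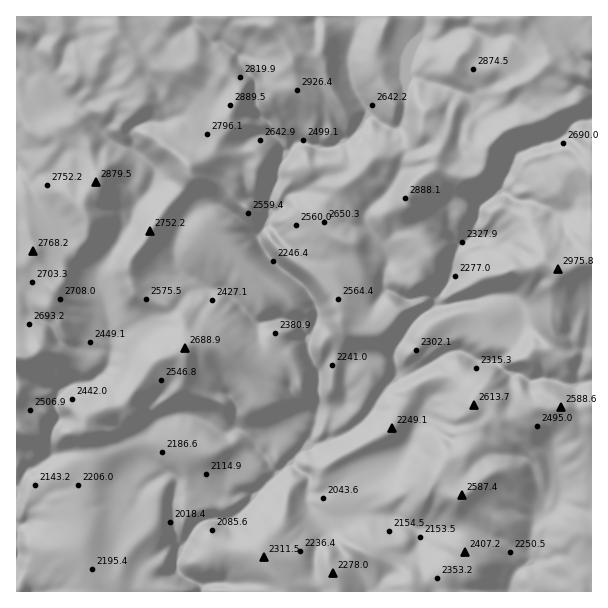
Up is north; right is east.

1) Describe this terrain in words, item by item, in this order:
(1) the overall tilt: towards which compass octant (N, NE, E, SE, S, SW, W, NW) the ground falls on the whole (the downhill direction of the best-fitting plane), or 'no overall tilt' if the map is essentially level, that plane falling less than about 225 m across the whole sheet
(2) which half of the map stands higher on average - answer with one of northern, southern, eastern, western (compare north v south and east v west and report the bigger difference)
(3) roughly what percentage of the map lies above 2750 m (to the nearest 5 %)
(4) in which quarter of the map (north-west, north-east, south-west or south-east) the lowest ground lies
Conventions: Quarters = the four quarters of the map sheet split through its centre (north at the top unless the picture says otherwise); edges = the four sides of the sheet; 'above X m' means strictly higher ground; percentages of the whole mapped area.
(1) The general tilt is down to the south (the land rises towards the north).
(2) Taken as a whole, the northern half is higher than the southern.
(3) Ground above 2750 m makes up about 25 % of the sheet.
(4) The lowest ground is in the south-west quarter.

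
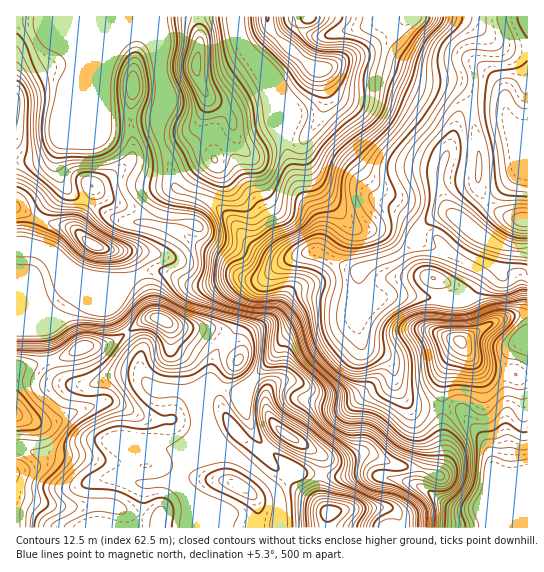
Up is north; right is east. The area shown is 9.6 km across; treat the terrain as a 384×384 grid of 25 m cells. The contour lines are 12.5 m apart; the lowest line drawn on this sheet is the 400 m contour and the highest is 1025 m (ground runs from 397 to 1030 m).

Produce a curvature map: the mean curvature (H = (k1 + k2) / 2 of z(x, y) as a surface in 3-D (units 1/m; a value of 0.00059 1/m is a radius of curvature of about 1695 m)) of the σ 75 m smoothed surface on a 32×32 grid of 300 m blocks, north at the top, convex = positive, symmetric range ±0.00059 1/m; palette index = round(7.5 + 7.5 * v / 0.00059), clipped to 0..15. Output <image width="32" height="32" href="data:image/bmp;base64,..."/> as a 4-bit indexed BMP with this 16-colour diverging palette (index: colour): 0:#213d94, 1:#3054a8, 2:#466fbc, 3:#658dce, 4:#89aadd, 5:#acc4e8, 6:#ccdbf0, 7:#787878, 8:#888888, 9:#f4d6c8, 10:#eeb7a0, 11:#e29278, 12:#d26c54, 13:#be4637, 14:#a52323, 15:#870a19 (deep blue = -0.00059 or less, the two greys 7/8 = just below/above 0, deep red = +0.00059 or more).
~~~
<image width="32" height="32" href="data:image/bmp;base64,Qk12AgAAAAAAAHYAAAAoAAAAIAAAACAAAAABAAQAAAAAAAACAAATCwAAEwsAABAAAAAAAAAAlD0hAKhUMAC8b0YAzo1lAN2qiQDoxKwA8NvMAHh4eACIiIgAyNb0AKC37gB4kuIAVGzSADdGvgAjI6UAGQqHAJVWZneZZ3eIVKyXJttGdneKqZqoimdliUbf/+/6IyZ3hkRWdmZ3m8ZXllQDAL1Ud6mXZ3iIeJlWg0dxBq3/cmdnmph3iHdlaTbPyM23jXN4SIU0Zmd3aKPf62vWJJpVeLu6ZViZl20s+oMZlTWWWWqoesy6eIeYH1JVA2ZWhXlYdWVZlVZndC9l35d0V4VoaYZlZlVWZVtH3/g2tVm3mmrty5lTfqdt8WxBIlVHuvlYVW//syt3Z+dMI1VXZ7/TFEMVlb2f3M3/nDNWa////7R4hiEL/6q6jfdlZ1RnIAz+eHZ3RIUCMQBmdmd0MzRDG3lnZVVlWEEza7pmiJ3blSeIYkaGaLxTpTRmVEWLdXmqVBf//amIiJYxJIl2RHp0EUiv9SRVbtN6mUa8y1e1Q427q2FHm81TmctnmIiHQ0reuVJpmHQySXiVeYVouVapeKhG63ZkVqlIdapViIdYqVVma6mqhHrYnGaoRnZ2V6pWlzQ0jHN6p7tpt2ZmZlWqV7VHdHtGuGmWWLmHdndlqVe1V3WKRJlqlHaaiqd4dadXx1d1jEQ8upV1eaq4aHaXWMdXdZ9TX5h2VpiHiGiIh1mGd3aPQ99mZTjvpnmGeHZ4hnd3XVK/dEOfu+qIlVVomIV3d2Zyf4NK+QBWeLY1eZd2d3d3dJtiX2PIZme+t4h2"/>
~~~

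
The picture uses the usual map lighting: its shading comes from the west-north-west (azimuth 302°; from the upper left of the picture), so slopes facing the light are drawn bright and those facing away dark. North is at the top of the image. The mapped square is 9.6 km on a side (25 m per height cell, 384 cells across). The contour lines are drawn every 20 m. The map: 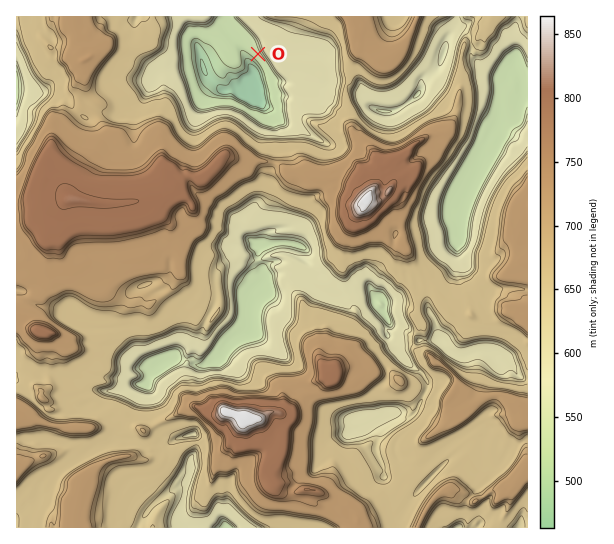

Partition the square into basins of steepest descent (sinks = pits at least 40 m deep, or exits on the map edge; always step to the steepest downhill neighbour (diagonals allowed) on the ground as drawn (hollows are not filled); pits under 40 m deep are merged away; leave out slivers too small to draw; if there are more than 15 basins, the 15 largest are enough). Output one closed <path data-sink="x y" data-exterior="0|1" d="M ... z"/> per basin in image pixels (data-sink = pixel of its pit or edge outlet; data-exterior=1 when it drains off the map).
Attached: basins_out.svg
<path data-sink="255 94" data-exterior="0" d="M354 16l-279 1 0 8 10 32-2 4 1 24-5 16 3 6 7 2 8 9 10 15 0 5-8 8-18 27-9 18-1 8-55 7 1 322 56 0 8-45 13-14 7-5 16-7 16-1 10 4 5-6-3-21-18-13-9 1-7 6-9 1-37 0-15-3-13-6 11-10-1-7-6-4 0-5 8-8-1-16 4-14 0-10-6-12-17-6-6-6-2-8 4-12 13-6 10-14 0-52 4-12 13-16-9 26 3 22 4 9 7 7 8 0 5-2 8 1 9 10 8 17 19 12 12-2 10 4 16-10 8-9 7-12 0-25-3-11-6-13-26-24 12-4 9-12 5 2 18-12 9 4 5-2 20-21 22 5 29 2 16 10 13-1 15 5 24 2 11 5 14 15-3 10 24 33 6 3 9 0-3-34-5-10-8-9-19 3 11-12 1-5 8-5 0-7-5 1-2 5-2-10-6-9-21-22-1-20-6-14 0-10 4-6 2-15 6-11 3-10 0-7-7-15z"/><path data-sink="250 329" data-exterior="0" d="M229 156l-6 0-20 21-5 2-9-4-18 12-5-2-9 12-12 4 26 24 9 24 0 25-7 13-24 18-10-4-12 2-13-7-6-5-8-17-9-10-24 0-7-11-4-20 6-28-10 12-5 18 2 16-1 30-10 14-13 6-4 12 2 8 6 6 17 6 6 12 0 10-4 14 1 16-8 8 0 5 6 4 1 7-11 10 2 2 26 7 37 0 9-1 7-6 9-1 6 5 13 6 44-24 8 0 15 6 16-1 12 5 20 2 9-7 11-1 6-18 7-8 37-10 2-8 11-16 0-13 11-27-11-22-3-28 3-6 1-14 11-26 7-6 4-10-14-15-11-5-24-2-15-5-13 1-16-10-29-2z"/><path data-sink="479 157" data-exterior="0" d="M527 16l-33 0-7 14-10 10-13 5-3 9-1 40-4 21-5 11-6 6-20 5-11 7-9 11-14 5-3 5 0 8-8 6-11 15 18-2 8 9 5 10 3 35 14 21 11 7 11 23 10 10 17 5 15 8 13 0 12-8 15 2-8-6-28-8-5-6 0-4 11-11 14-3 16-13 7-2z"/><path data-sink="226 527" data-exterior="1" d="M271 417l-25 0-16 24-24 3-12-1-8 2-28 18-5-3-14 0-6-4-10 0-22 8-20 19-8 44 284 1 0-7-7-1-10-10 4-5-2-2-4 0-3 4-4-8-21-10-24 4-13-10-5-17 12-16 1-19z"/><path data-sink="351 433" data-exterior="0" d="M370 371l-9 2-8 7-14-4-10 0-16 16-10 3-13 16-8 2-12-1-7 5 8 0 10 14-1 19-3 5-8 7-1 7 5 14 9 9 12 1 9-4 16 3 32 16 6 9 0-3 6-5 27-13 14-19-8-6-5-14 0-12 4-7 6-3 10 6 10 0 36-26-8-6-2-9-2 1-12-4-4 2-16-11-8-3-14-10z"/><path data-sink="17 93" data-exterior="1" d="M74 16l-58 1 1 188 25-1 29-5 1-8 9-18 18-27 8-8 0-5-10-15-8-9-7-2-3-6 5-16-1-24 2-4-6-18z"/><path data-sink="418 94" data-exterior="0" d="M493 16l-75 0-14 29-13 11-9 0-23-21 0 16-8 15-2 15-4 6 0 10 6 14 1 20 21 22 6 9 2 10 0-3 10-9 14-5 13-14 12-6 15-3 6-6 5-11 4-21 1-40 3-9 13-5 10-10z"/><path data-sink="385 314" data-exterior="0" d="M363 207l-11 16-7 18-1 14-3 6 3 28 11 22-11 27 0 13-11 16-2 8 22 5 13-9 25 4 15 10 23 4 20 10 1-3-13-7-1-8 4-16-5-2-6-8-12-4-4-6 0-8 7-10 0-4-4-4 0-5 1-20 6-8 0-7-10-20-8-10-3-4-8 0-5-2-17-21z"/><path data-sink="439 341" data-exterior="0" d="M419 268l-2 2 6 9 0 7-6 8-1 25 4 4 0 4-7 10 0 8 4 6 12 4 6 8 11 5 9 9 2 9-9 13 4 14 9 4 18-17 8-4 11-1 20 10 9 8 1-95-14-6-8 0-12 8-13 0-15-8-17-5-10-10-11-23z"/><path data-sink="193 434" data-exterior="0" d="M198 407l-12 1-41 23 3 11 0 12-4 5 14 4 28-18 8-2 33 0 13-14 5-11-16-6-16 1z"/><path data-sink="458 527" data-exterior="1" d="M499 489l-8 2-16 10-14-10-15-2-15 13-14 25 77 1 10-11 7-18-2-8-4 1z"/><path data-sink="397 17" data-exterior="1" d="M417 16l-62 0-2 7 4 10 21 20 4 3 9 0 13-11 9-18z"/><path data-sink="518 527" data-exterior="1" d="M527 471l-3 0-15 20 0 15-14 22 33-1z"/>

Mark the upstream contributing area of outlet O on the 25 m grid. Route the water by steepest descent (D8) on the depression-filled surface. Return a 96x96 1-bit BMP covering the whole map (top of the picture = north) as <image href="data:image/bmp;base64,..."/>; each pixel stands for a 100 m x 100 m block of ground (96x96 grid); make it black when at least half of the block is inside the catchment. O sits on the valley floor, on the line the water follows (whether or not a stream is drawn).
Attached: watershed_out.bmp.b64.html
<image width="96" height="96" href="data:image/bmp;base64,Qk2+BAAAAAAAAD4AAAAoAAAAYAAAAGAAAAABAAEAAAAAAIAEAAATCwAAEwsAAAIAAAAAAAAA////AAAAAAAAAAAAAAAAAAAAAAAAAAAAAAAAAAAAAAAAAAAAAAAAAAAAAAAAAAAAAAAAAAAAAAAAAAAAAAAAAAAAAAAAAAAAAAAAAAAAAAAAAAAAAAAAAAAAAAAAAAAAAAAAAAAAAAAAAAAAAAAAAAAAAAAAAAAAAAAAAAAAAAAAAAAAAAAAAAAAAAAAAAAAAAAAAAAAAAAAAAAAAAAAAAAAAAAAAAAAAAAAAAAAAAAAAAAAAAAAAAAAAAAAAAAAAAAAAAAAAAAAAAAAAAAAAAAAAAAAAAAAAAAAAAAAAAAAAAAAAAAAAAAAAAAAAAAAAAAAAAAAAAAAAAAAAAAAAAAAAAAAAAAAAAAAAAAAAAAAAAAAAAAAAAAAAAAAAAAAAAAAAAAAAAAAAAAAAAAAAAAAAAAAAAAAAAAAAAAAAAAAAAAAAAAAAAAAAAAAAAAAAAAAAAAAAAAAAAAAAAAAAAAAAAAAAAAAAAAAAAAAAAAAAAAAAAAAAAAAAAAAAAAAAAAAAAAAAAAAAAAAAAAAAAAAAAAAAAAAAAAAAAAAAAAAAAAAAAAAAAAAAAAAAAAAAAAAAAAAAAAAAAAAAAAAAAAAAAAAAAAAAAAAAAAAAAAAAAAAAAAAAAAAAAAAAAAAAAAAAAAAAAAAAAAAAAAAAAAAAAAAAAAAAAAAAAAAAAAAAAAAAAAAAAAAAAAAAAAAAAAAAAAAAAAAAAAAAAAAAAAAAAAAAAAAAAAAAAAAAAAAAAAAAAAAAAAAAAAAAAAAAAAAAAAAAAAAAAAAAAAAAAAAAAAAAAAAAAAAAAAAAAAAAAAAAAAAAAAAAAAAAAAAAAAAAAAAAAAAAAAAAAAAAAAAAAAAAAAAAAAAAAAAAAAAAAAAAAAAAAAAAAAAAAAAAAAAAAAAAAAAAAAAAAAAAAAAAAAAAAAAAAAAAAAAAAAAAAAAAAAAAAAAAAAAAAAAAAAAAAAAAAAAAAAAAAAAAAAAAAAAAAAAAAAAAAAAAAAAAAAAAAAAAEAAAAAAAAAAAAAAAOAAAAAAAAAAAAAAAfAAAAAAAAAAAAAAM/AAAAAAAAAAAAAT//AAAAAAAAAAAAA///AAAAAAAAAAAAD///AAAAAAAAAAAP////AAAAAAAAAAAP///+AAAAAAAAAAAH///8AAAAAAAAAAAD///4AAAAAAAAAAAB///wAAAAAAAAAAAA///gAAAAAAAAAAAA///gAAAAAAAAAAAAf//gAAAAAAAAAAAAf//gAAAAAAAAAAAAf//gAAAAAAAAAAAAf//AAAAAAAAAAAAAf//AAAAAAAAAAAAAf//AAAAAAAAAAAAAf//AAAAAAAAAAAAAf//AAAAAAAAAAAAAf//gAAAAAAAAAAAAf//gAAAAAAAAAAAAf//gAAAAAAAAAAAAf//gAAAAAAAAAAAAf//wAAAAAAAAAAAAP//wAAAAAAAAAAAAD//wAAAAAAAAAAAAB//4AAAAAAAAAAAAB//wAAAAAAAAAAAAA//wAAAAAAAAAAAAA//gAAAAAAAAAAAAA//gAAAAA="/>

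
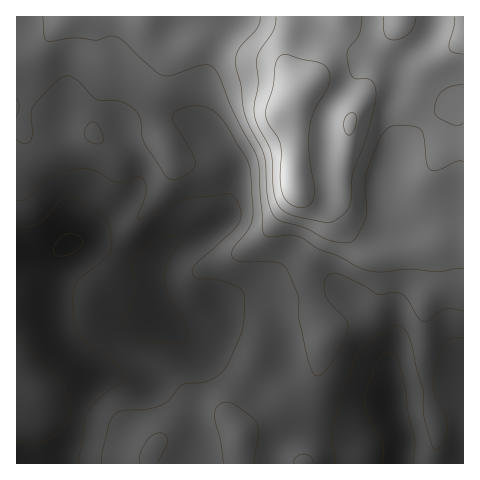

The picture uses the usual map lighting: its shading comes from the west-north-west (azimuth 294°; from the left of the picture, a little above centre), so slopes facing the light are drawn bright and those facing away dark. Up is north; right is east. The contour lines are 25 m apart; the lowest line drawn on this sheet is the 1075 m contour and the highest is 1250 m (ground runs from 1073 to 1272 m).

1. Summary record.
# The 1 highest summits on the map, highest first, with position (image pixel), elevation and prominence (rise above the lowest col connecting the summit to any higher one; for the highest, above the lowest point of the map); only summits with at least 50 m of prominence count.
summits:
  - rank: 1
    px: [299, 89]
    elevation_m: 1272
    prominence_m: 199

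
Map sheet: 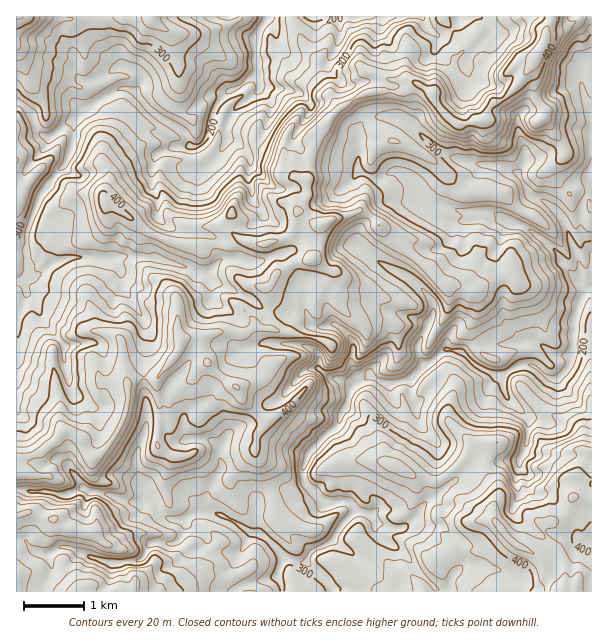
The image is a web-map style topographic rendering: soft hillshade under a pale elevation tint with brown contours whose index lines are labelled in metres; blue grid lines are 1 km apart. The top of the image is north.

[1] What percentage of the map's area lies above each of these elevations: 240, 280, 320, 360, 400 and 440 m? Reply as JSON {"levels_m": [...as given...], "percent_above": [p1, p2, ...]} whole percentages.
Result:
{"levels_m": [240, 280, 320, 360, 400, 440], "percent_above": [89, 75, 55, 35, 18, 6]}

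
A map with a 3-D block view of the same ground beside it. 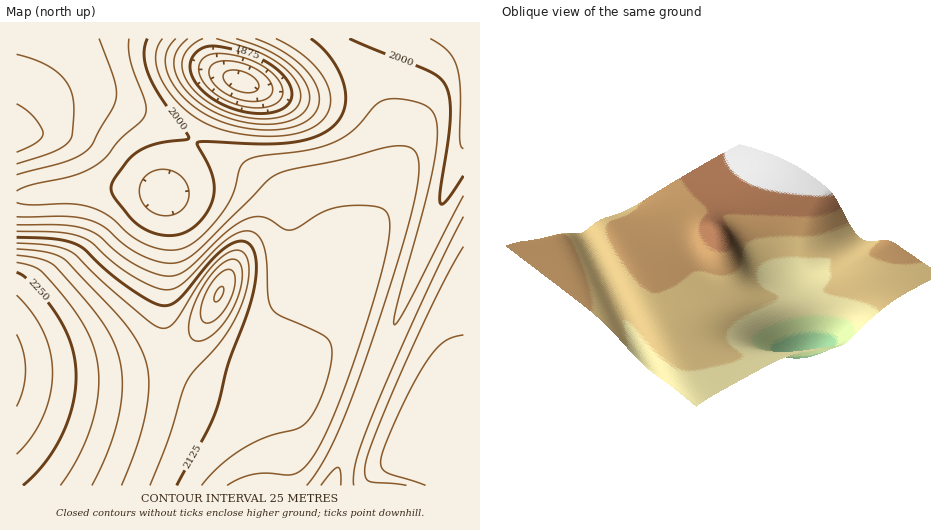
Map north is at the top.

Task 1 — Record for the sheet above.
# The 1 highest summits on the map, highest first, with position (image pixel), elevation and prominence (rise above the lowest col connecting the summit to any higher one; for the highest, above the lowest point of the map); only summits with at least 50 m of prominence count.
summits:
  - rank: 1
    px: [218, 294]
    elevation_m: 2228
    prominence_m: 66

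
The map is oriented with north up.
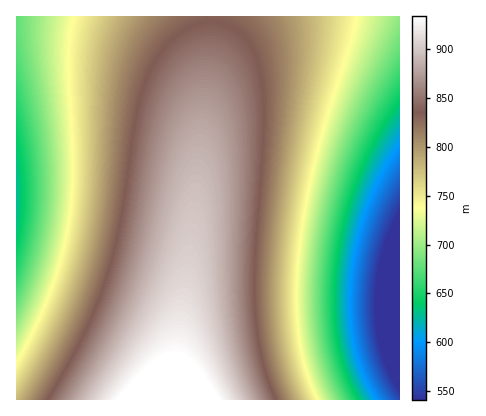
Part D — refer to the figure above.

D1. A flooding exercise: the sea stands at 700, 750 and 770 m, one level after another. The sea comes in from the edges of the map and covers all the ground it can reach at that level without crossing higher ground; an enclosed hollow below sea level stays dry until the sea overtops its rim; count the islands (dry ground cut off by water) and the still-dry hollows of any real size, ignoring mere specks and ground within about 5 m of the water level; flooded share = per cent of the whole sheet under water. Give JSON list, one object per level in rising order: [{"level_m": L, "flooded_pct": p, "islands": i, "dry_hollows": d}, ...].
[{"level_m": 700, "flooded_pct": 23, "islands": 0, "dry_hollows": 0}, {"level_m": 750, "flooded_pct": 36, "islands": 0, "dry_hollows": 0}, {"level_m": 770, "flooded_pct": 42, "islands": 0, "dry_hollows": 0}]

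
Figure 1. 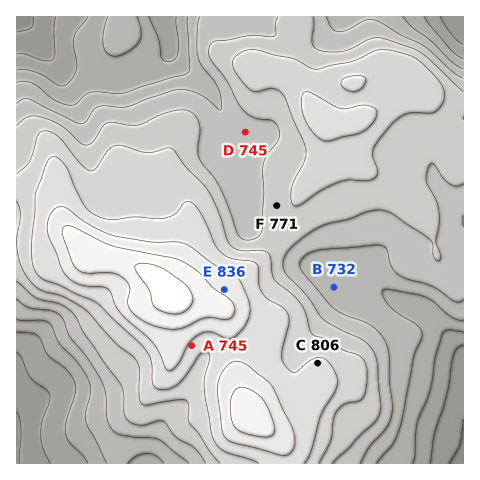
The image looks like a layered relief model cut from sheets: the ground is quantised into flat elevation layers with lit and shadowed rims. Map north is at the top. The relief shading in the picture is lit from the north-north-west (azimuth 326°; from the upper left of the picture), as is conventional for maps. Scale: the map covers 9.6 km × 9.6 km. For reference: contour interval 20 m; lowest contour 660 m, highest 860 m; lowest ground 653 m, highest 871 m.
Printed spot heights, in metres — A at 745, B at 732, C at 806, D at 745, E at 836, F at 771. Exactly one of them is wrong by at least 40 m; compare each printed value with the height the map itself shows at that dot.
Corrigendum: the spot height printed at A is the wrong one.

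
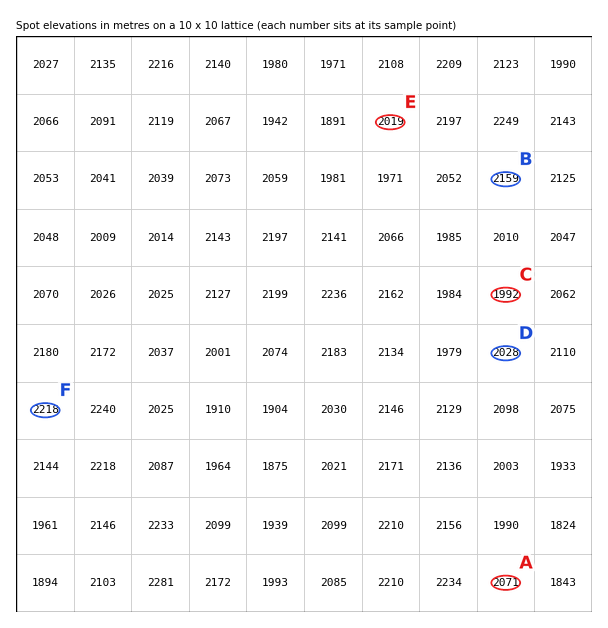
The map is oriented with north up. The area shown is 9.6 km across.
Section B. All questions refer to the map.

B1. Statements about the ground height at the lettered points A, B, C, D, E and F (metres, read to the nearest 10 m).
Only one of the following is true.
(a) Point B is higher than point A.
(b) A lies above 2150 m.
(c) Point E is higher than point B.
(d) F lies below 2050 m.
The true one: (a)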